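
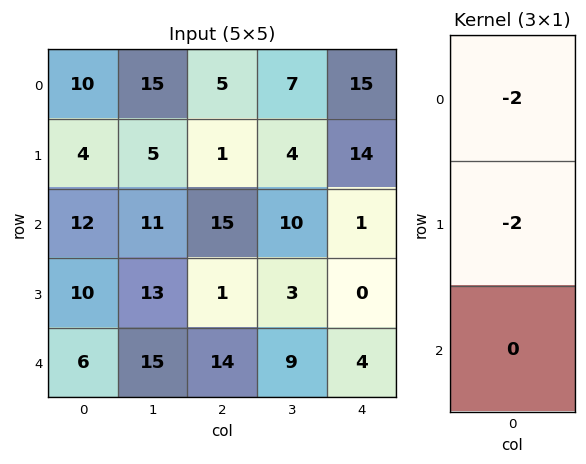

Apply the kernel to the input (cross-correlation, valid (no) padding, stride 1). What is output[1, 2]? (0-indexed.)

The receptive field on the input at this output position is [1 / 15 / 1]. Elementwise product with the kernel and sum: 1·-2 + 15·-2.

-32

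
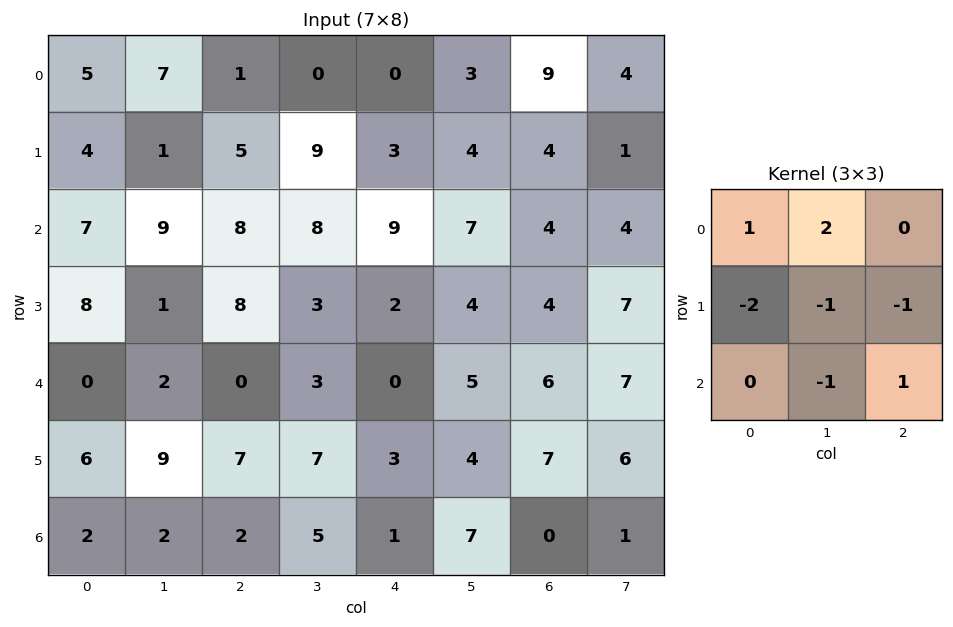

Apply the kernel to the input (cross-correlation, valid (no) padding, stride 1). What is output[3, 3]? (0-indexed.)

The receptive field on the input at this output position is [3 2 4 / 3 0 5 / 7 3 4]. Elementwise product with the kernel and sum: 3·1 + 2·2 + 3·-2 + 0·-1 + 5·-1 + 3·-1 + 4·1.

-3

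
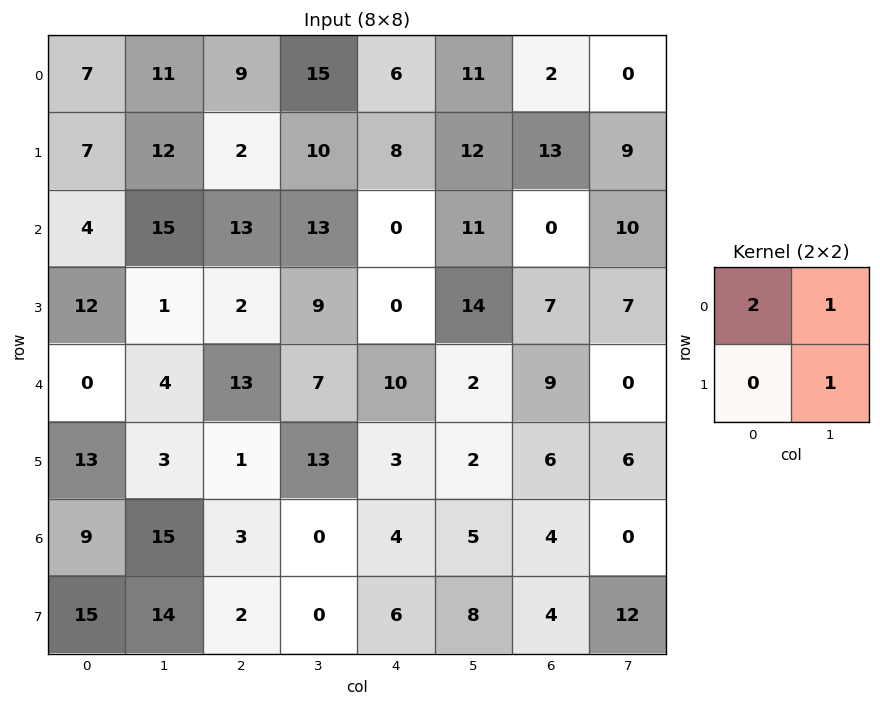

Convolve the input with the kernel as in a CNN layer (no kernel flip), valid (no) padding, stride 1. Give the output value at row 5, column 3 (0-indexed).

The receptive field on the input at this output position is [13 3 / 0 4]. Elementwise product with the kernel and sum: 13·2 + 3·1 + 4·1.

33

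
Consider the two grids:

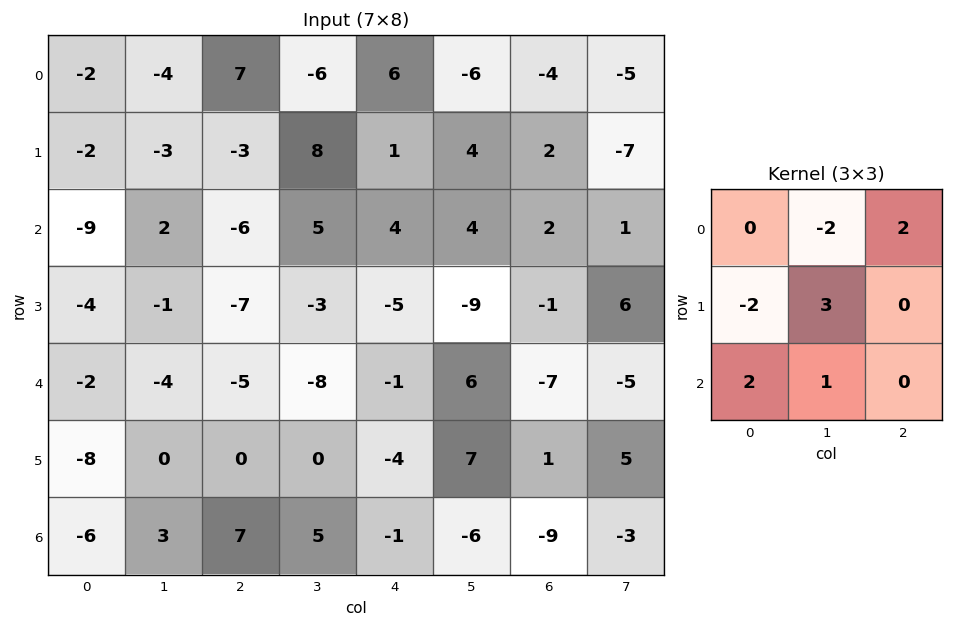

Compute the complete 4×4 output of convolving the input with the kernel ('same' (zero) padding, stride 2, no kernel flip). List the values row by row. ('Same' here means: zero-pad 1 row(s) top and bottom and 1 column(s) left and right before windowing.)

-8 20 47 10
-33 -9 -3 -39
-8 1 1 -4
-2 15 9 -7

Output[0,0]: The receptive field on the zero-padded input at this output position is [0 0 0 / 0 -2 -4 / 0 -2 -3]. Elementwise product with the kernel and sum: 0·-2 + 0·2 + 0·-2 + -2·3 + 0·2 + -2·1.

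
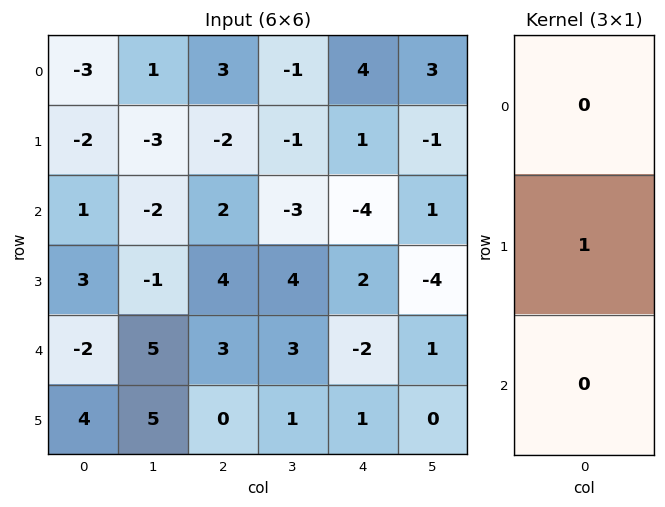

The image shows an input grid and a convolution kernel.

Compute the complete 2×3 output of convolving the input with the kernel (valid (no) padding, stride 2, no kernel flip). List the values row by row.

Output[0,0]: The receptive field on the input at this output position is [-3 / -2 / 1]. Elementwise product with the kernel and sum: -2·1.
Output[0,1]: The receptive field on the input at this output position is [3 / -2 / 2]. Elementwise product with the kernel and sum: -2·1.

-2 -2 1
3 4 2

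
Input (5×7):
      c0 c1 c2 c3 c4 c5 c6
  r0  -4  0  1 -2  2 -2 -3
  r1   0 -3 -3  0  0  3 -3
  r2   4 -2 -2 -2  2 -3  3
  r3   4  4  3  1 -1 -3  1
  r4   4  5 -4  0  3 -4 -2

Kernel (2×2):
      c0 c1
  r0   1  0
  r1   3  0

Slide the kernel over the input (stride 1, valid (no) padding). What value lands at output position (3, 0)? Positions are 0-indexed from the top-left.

The receptive field on the input at this output position is [4 4 / 4 5]. Elementwise product with the kernel and sum: 4·1 + 4·3.

16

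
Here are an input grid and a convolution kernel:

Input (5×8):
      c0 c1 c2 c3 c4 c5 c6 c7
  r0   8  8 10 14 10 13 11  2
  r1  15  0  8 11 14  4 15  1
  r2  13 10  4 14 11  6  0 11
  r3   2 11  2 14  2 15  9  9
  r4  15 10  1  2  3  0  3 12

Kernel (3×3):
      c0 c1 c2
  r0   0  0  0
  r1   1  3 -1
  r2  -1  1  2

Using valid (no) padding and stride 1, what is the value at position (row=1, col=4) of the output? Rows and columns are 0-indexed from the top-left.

The receptive field on the input at this output position is [14 4 15 / 11 6 0 / 2 15 9]. Elementwise product with the kernel and sum: 11·1 + 6·3 + 0·-1 + 2·-1 + 15·1 + 9·2.

60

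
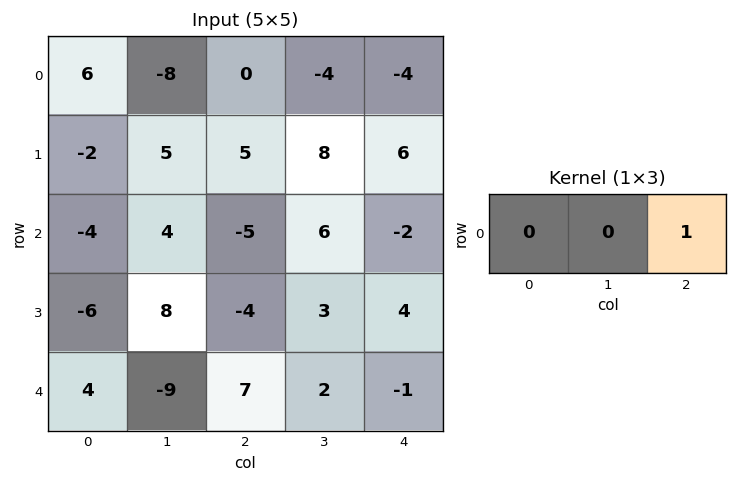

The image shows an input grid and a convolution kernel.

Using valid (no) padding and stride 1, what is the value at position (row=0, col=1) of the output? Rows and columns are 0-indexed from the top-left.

-4

The receptive field on the input at this output position is [-8 0 -4]. Elementwise product with the kernel and sum: -4·1.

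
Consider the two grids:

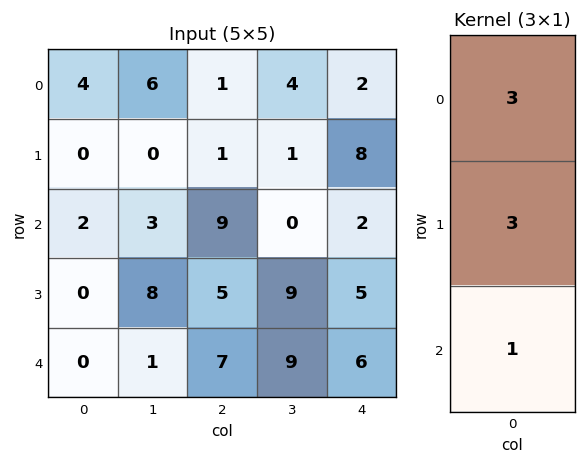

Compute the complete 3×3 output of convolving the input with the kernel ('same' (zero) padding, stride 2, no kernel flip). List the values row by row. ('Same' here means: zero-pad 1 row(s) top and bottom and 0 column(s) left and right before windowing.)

Output[0,0]: The receptive field on the zero-padded input at this output position is [0 / 4 / 0]. Elementwise product with the kernel and sum: 0·3 + 4·3 + 0·1.

12 4 14
6 35 35
0 36 33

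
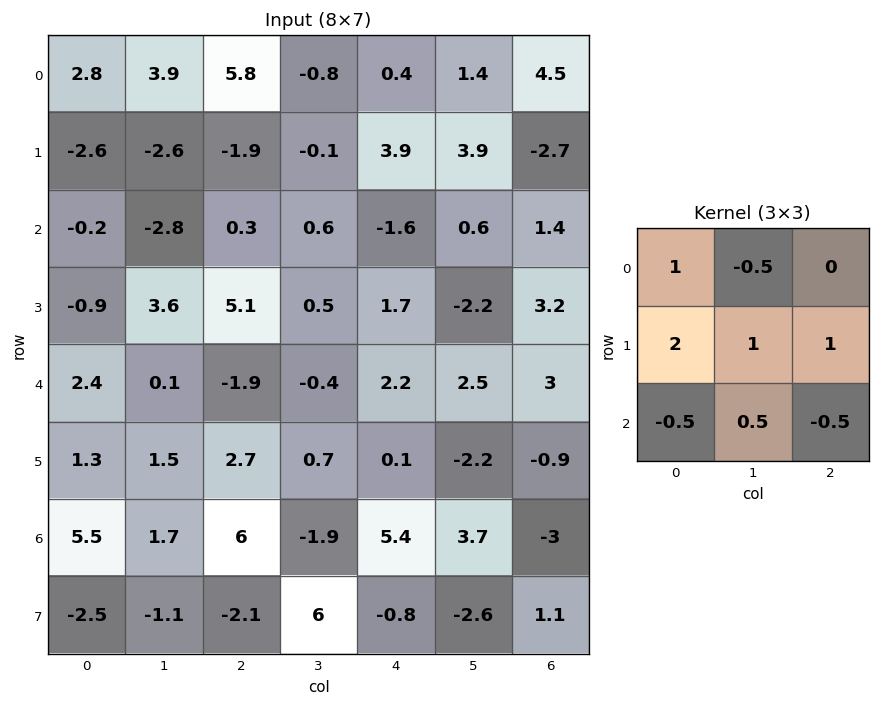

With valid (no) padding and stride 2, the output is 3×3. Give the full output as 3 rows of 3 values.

-10.3 7.15 9.1
7.9 12.05 1.15
4.25 -2.15 -1.3

Output[0,0]: The receptive field on the input at this output position is [2.8 3.9 5.8 / -2.6 -2.6 -1.9 / -0.2 -2.8 0.3]. Elementwise product with the kernel and sum: 2.8·1 + 3.9·-0.5 + -2.6·2 + -2.6·1 + -1.9·1 + -0.2·-0.5 + -2.8·0.5 + 0.3·-0.5.
Output[0,1]: The receptive field on the input at this output position is [5.8 -0.8 0.4 / -1.9 -0.1 3.9 / 0.3 0.6 -1.6]. Elementwise product with the kernel and sum: 5.8·1 + -0.8·-0.5 + -1.9·2 + -0.1·1 + 3.9·1 + 0.3·-0.5 + 0.6·0.5 + -1.6·-0.5.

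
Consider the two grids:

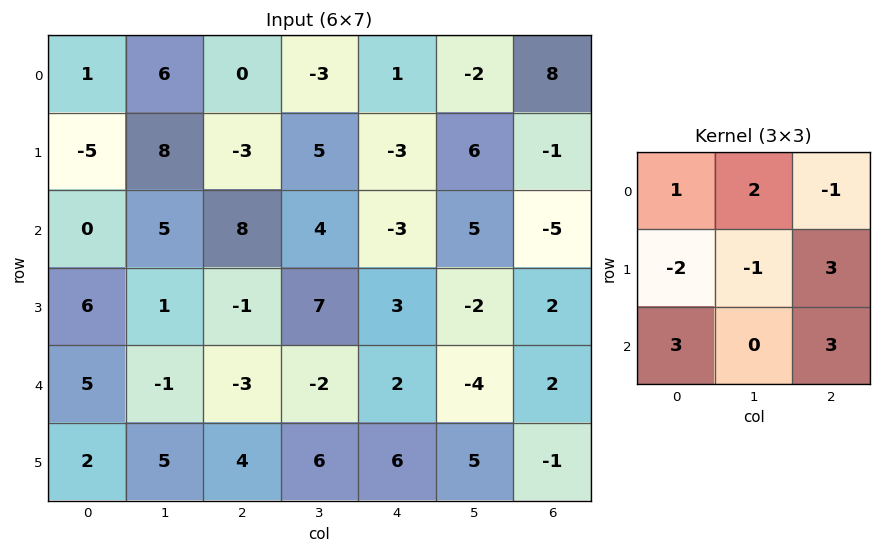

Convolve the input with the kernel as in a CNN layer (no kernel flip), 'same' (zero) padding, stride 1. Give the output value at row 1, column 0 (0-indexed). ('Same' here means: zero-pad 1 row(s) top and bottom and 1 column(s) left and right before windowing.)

40

The receptive field on the zero-padded input at this output position is [0 1 6 / 0 -5 8 / 0 0 5]. Elementwise product with the kernel and sum: 0·1 + 1·2 + 6·-1 + 0·-2 + -5·-1 + 8·3 + 0·3 + 5·3.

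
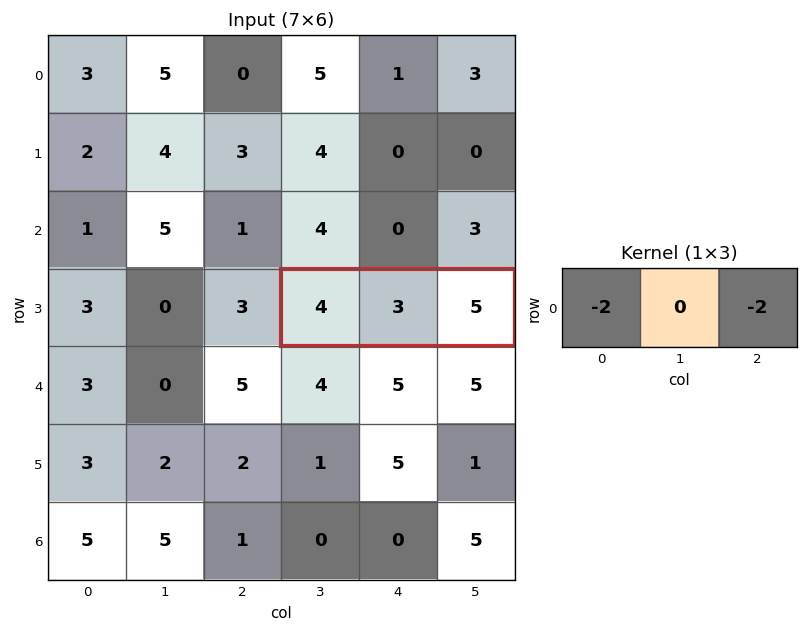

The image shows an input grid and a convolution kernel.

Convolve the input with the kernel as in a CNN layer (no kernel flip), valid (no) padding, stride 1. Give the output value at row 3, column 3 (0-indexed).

The receptive field on the input at this output position is [4 3 5]. Elementwise product with the kernel and sum: 4·-2 + 5·-2.

-18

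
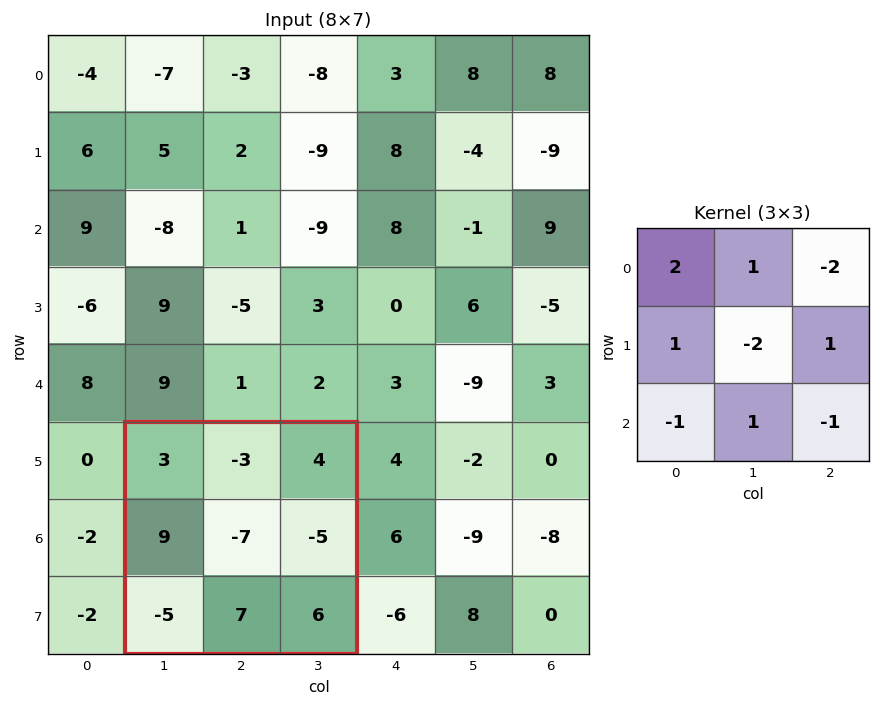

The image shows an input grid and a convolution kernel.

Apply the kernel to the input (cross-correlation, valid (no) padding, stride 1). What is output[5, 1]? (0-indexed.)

The receptive field on the input at this output position is [3 -3 4 / 9 -7 -5 / -5 7 6]. Elementwise product with the kernel and sum: 3·2 + -3·1 + 4·-2 + 9·1 + -7·-2 + -5·1 + -5·-1 + 7·1 + 6·-1.

19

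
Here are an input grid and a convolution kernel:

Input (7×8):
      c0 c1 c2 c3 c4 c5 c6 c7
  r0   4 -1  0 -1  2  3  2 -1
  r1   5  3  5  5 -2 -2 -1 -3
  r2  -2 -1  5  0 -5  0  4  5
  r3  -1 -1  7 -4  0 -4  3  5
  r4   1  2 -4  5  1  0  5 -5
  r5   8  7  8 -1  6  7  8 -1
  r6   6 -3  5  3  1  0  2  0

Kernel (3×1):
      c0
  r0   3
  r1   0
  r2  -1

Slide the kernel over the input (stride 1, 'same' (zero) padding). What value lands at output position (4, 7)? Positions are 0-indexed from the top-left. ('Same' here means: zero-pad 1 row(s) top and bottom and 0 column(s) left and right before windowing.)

The receptive field on the zero-padded input at this output position is [5 / -5 / -1]. Elementwise product with the kernel and sum: 5·3 + -1·-1.

16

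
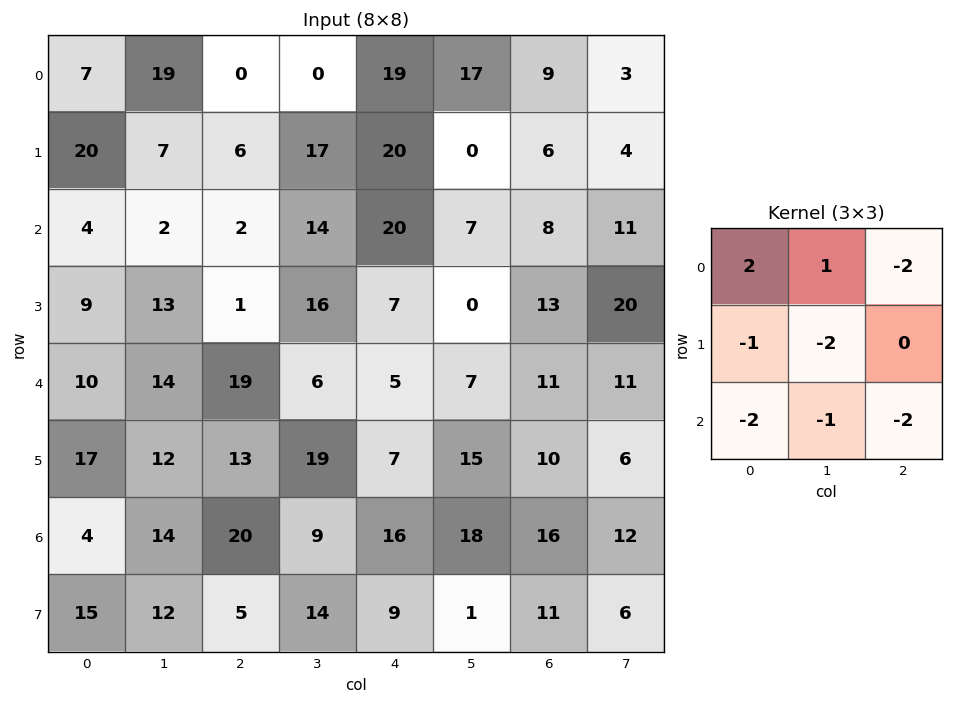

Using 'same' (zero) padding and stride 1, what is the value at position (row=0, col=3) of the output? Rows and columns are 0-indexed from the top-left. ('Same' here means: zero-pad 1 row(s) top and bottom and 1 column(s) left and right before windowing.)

The receptive field on the zero-padded input at this output position is [0 0 0 / 0 0 19 / 6 17 20]. Elementwise product with the kernel and sum: 0·2 + 0·1 + 0·-2 + 0·-1 + 0·-2 + 6·-2 + 17·-1 + 20·-2.

-69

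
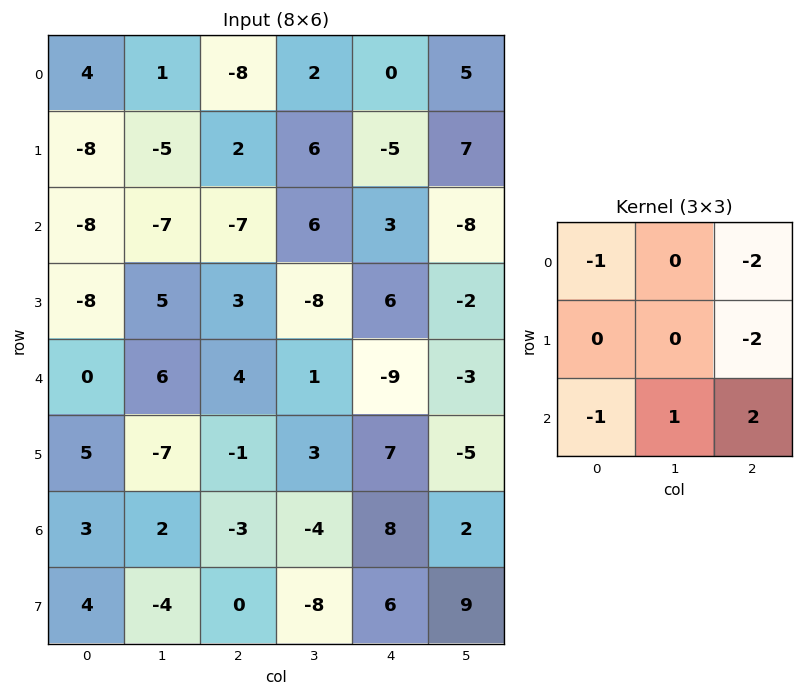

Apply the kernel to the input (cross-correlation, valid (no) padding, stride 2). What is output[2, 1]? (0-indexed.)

15

The receptive field on the input at this output position is [4 1 -9 / -1 3 7 / -3 -4 8]. Elementwise product with the kernel and sum: 4·-1 + -9·-2 + 7·-2 + -3·-1 + -4·1 + 8·2.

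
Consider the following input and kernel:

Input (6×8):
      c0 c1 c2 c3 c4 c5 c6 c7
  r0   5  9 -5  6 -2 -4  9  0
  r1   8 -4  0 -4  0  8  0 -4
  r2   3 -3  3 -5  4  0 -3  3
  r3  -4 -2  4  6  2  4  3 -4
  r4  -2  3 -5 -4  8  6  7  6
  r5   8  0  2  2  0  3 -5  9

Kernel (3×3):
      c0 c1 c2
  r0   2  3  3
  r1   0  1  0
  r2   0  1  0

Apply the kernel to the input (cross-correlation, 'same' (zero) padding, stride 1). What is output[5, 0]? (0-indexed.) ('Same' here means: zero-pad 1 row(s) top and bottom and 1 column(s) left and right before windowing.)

11

The receptive field on the zero-padded input at this output position is [0 -2 3 / 0 8 0 / 0 0 0]. Elementwise product with the kernel and sum: 0·2 + -2·3 + 3·3 + 8·1 + 0·1.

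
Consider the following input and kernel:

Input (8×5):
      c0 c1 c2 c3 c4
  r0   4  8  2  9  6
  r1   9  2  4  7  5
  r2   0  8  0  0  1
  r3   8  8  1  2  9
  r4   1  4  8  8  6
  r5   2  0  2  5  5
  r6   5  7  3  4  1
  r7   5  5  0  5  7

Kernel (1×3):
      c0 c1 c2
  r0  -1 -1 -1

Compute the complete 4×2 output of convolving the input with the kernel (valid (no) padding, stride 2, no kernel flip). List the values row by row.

Output[0,0]: The receptive field on the input at this output position is [4 8 2]. Elementwise product with the kernel and sum: 4·-1 + 8·-1 + 2·-1.
Output[0,1]: The receptive field on the input at this output position is [2 9 6]. Elementwise product with the kernel and sum: 2·-1 + 9·-1 + 6·-1.

-14 -17
-8 -1
-13 -22
-15 -8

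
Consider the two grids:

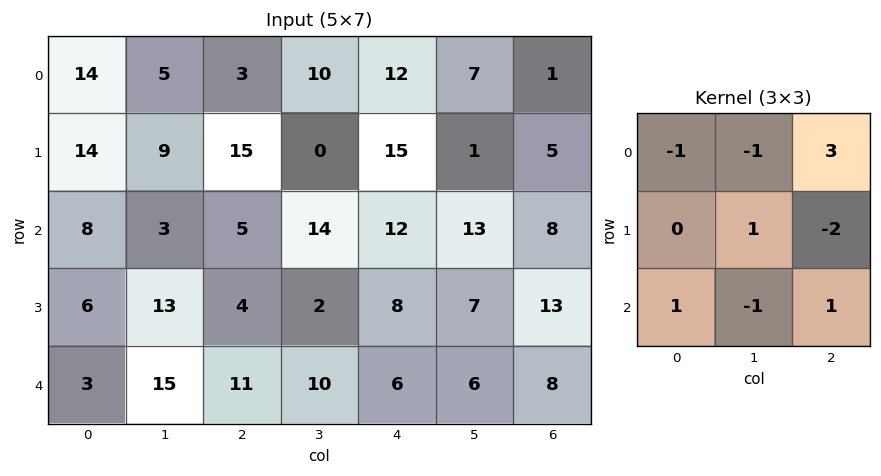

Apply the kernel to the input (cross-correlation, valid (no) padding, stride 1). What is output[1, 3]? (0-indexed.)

-25

The receptive field on the input at this output position is [0 15 1 / 14 12 13 / 2 8 7]. Elementwise product with the kernel and sum: 0·-1 + 15·-1 + 1·3 + 12·1 + 13·-2 + 2·1 + 8·-1 + 7·1.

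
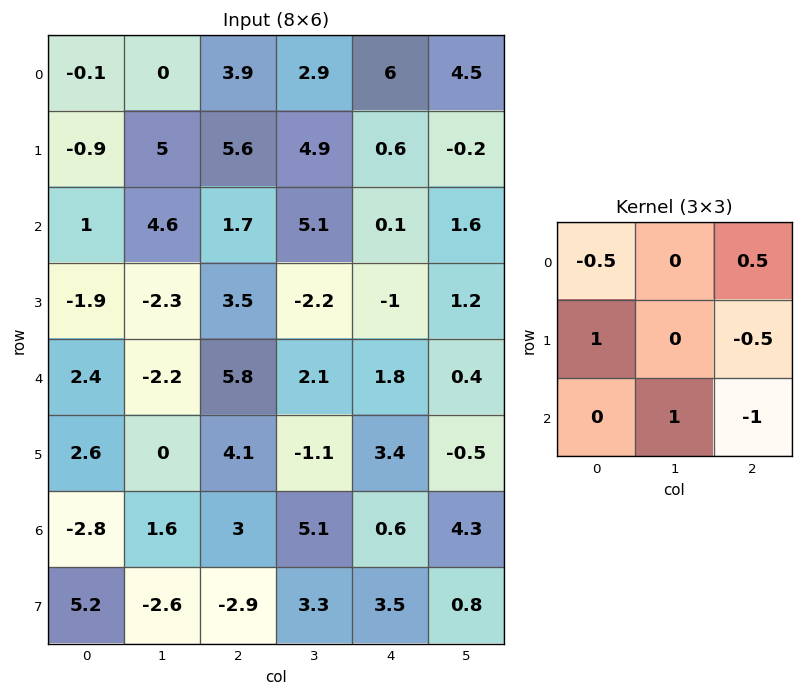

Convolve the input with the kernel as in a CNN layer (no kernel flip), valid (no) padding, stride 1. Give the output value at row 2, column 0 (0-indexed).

The receptive field on the input at this output position is [1 4.6 1.7 / -1.9 -2.3 3.5 / 2.4 -2.2 5.8]. Elementwise product with the kernel and sum: 1·-0.5 + 1.7·0.5 + -1.9·1 + 3.5·-0.5 + -2.2·1 + 5.8·-1.

-11.3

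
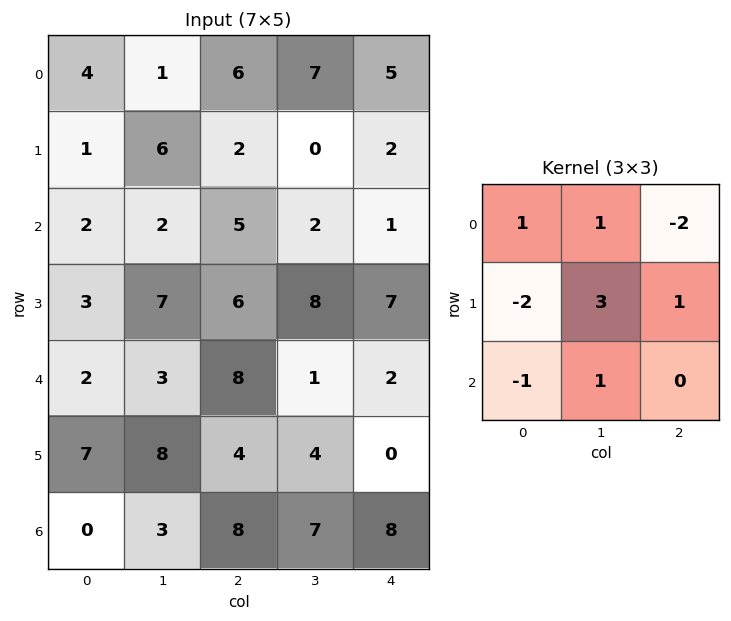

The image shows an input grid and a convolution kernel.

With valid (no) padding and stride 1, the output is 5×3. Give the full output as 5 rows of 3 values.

11 -10 -2
14 20 -3
16 20 17
12 12 -11
6 14 8

Output[0,0]: The receptive field on the input at this output position is [4 1 6 / 1 6 2 / 2 2 5]. Elementwise product with the kernel and sum: 4·1 + 1·1 + 6·-2 + 1·-2 + 6·3 + 2·1 + 2·-1 + 2·1.
Output[0,1]: The receptive field on the input at this output position is [1 6 7 / 6 2 0 / 2 5 2]. Elementwise product with the kernel and sum: 1·1 + 6·1 + 7·-2 + 6·-2 + 2·3 + 0·1 + 2·-1 + 5·1.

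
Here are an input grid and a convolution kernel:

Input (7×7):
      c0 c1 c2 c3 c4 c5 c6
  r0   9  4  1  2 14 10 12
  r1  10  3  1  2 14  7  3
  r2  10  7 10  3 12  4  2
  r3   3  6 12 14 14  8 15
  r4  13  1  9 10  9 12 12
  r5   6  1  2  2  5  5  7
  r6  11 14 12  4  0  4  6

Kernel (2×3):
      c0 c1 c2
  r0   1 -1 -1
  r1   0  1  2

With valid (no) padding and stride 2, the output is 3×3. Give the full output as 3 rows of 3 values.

Output[0,0]: The receptive field on the input at this output position is [9 4 1 / 10 3 1]. Elementwise product with the kernel and sum: 9·1 + 4·-1 + 1·-1 + 3·1 + 1·2.

9 15 5
23 37 44
8 2 4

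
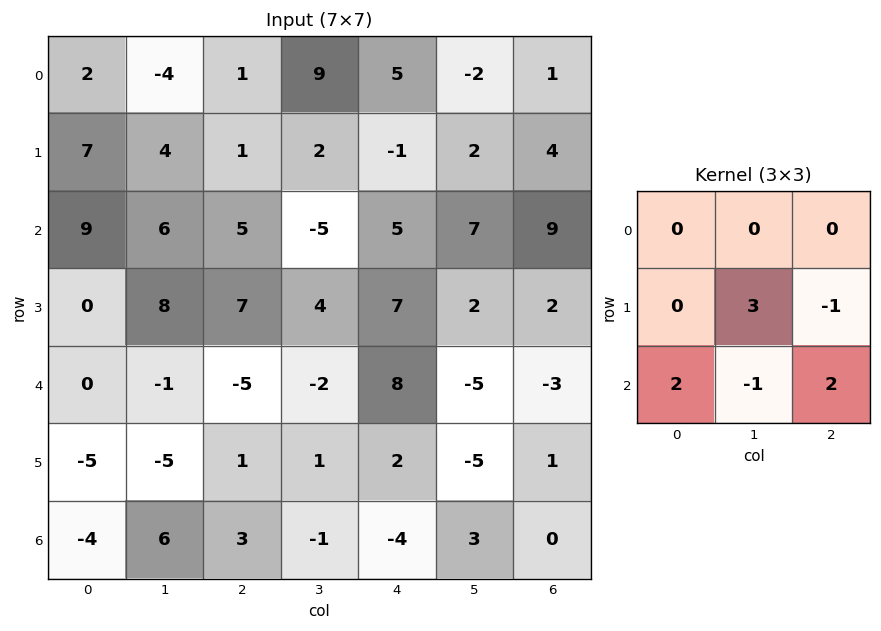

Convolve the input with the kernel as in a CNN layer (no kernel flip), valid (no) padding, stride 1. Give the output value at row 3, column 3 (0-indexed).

The receptive field on the input at this output position is [4 7 2 / -2 8 -5 / 1 2 -5]. Elementwise product with the kernel and sum: 8·3 + -5·-1 + 1·2 + 2·-1 + -5·2.

19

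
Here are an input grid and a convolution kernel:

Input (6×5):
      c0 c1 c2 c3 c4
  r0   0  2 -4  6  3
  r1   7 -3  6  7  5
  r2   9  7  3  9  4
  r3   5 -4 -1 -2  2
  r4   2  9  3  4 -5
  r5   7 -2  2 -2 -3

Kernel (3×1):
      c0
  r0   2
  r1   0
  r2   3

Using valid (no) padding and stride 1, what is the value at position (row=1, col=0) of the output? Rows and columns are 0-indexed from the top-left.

The receptive field on the input at this output position is [7 / 9 / 5]. Elementwise product with the kernel and sum: 7·2 + 5·3.

29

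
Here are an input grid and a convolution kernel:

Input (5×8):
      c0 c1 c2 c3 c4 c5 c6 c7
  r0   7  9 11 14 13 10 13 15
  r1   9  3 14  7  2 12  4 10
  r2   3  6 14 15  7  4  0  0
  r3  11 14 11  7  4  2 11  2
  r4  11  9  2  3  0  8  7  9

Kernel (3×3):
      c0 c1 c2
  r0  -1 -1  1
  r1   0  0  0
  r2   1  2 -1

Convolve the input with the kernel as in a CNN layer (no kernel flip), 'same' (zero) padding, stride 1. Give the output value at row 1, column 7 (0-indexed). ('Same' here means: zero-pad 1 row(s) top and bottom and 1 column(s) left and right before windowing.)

The receptive field on the zero-padded input at this output position is [13 15 0 / 4 10 0 / 0 0 0]. Elementwise product with the kernel and sum: 13·-1 + 15·-1 + 0·1 + 0·1 + 0·2 + 0·-1.

-28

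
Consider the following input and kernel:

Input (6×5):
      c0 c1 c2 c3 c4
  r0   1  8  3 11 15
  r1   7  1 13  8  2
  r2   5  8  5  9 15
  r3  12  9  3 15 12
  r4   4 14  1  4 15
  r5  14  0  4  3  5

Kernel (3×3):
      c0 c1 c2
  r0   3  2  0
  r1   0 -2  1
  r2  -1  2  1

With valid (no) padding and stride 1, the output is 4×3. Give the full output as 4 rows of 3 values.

Output[0,0]: The receptive field on the input at this output position is [1 8 3 / 7 1 13 / 5 8 5]. Elementwise product with the kernel and sum: 1·3 + 8·2 + 1·-2 + 13·1 + 5·-1 + 8·2 + 5·1.
Output[0,1]: The receptive field on the input at this output position is [8 3 11 / 1 13 8 / 8 5 9]. Elementwise product with the kernel and sum: 8·3 + 3·2 + 13·-2 + 8·1 + 8·-1 + 5·2 + 9·1.

46 23 45
21 40 91
41 35 37
17 46 53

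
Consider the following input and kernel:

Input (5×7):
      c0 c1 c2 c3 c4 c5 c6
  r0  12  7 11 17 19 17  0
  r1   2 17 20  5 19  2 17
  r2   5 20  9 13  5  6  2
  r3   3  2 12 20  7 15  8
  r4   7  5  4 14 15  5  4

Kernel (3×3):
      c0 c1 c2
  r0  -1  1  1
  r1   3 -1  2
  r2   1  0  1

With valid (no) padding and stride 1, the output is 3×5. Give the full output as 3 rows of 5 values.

49 95 132 38 94
63 107 47 97 28
66 55 58 100 44

Output[0,0]: The receptive field on the input at this output position is [12 7 11 / 2 17 20 / 5 20 9]. Elementwise product with the kernel and sum: 12·-1 + 7·1 + 11·1 + 2·3 + 17·-1 + 20·2 + 5·1 + 9·1.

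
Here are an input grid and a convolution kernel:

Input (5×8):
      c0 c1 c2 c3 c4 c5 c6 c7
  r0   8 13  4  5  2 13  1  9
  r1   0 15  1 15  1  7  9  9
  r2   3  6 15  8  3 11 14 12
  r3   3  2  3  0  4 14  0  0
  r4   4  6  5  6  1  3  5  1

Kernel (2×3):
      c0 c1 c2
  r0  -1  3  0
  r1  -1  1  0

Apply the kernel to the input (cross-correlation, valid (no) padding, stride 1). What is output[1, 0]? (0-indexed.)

48

The receptive field on the input at this output position is [0 15 1 / 3 6 15]. Elementwise product with the kernel and sum: 0·-1 + 15·3 + 3·-1 + 6·1.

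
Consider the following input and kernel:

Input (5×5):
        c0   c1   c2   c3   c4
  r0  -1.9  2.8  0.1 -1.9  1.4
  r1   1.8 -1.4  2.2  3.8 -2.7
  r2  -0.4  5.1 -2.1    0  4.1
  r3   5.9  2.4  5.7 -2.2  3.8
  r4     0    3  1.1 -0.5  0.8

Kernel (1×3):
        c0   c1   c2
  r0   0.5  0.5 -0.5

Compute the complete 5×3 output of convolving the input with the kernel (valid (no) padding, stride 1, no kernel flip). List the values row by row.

Output[0,0]: The receptive field on the input at this output position is [-1.9 2.8 0.1]. Elementwise product with the kernel and sum: -1.9·0.5 + 2.8·0.5 + 0.1·-0.5.

0.4 2.4 -1.6
-0.9 -1.5 4.35
3.4 1.5 -3.1
1.3 5.15 -0.15
0.95 2.3 -0.1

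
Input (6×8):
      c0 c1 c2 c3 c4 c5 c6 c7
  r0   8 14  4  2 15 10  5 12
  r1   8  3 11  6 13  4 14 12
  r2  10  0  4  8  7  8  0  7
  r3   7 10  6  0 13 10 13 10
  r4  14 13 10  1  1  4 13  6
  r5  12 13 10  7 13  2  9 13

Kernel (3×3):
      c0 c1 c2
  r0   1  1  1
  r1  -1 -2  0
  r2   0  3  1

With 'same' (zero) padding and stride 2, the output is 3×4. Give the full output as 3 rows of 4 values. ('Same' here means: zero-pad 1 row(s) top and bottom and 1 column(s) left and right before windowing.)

11 17 11 34
22 30 50 71
38 20 61 43

Output[0,0]: The receptive field on the zero-padded input at this output position is [0 0 0 / 0 8 14 / 0 8 3]. Elementwise product with the kernel and sum: 0·1 + 0·1 + 0·1 + 0·-1 + 8·-2 + 8·3 + 3·1.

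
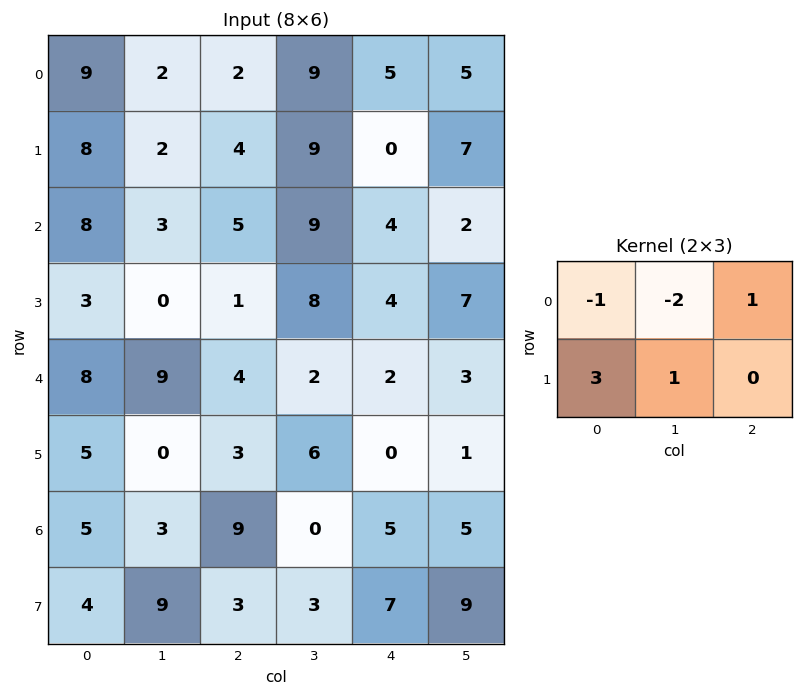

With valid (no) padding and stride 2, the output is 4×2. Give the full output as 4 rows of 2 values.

Output[0,0]: The receptive field on the input at this output position is [9 2 2 / 8 2 4]. Elementwise product with the kernel and sum: 9·-1 + 2·-2 + 2·1 + 8·3 + 2·1.

15 6
0 -8
-7 9
19 8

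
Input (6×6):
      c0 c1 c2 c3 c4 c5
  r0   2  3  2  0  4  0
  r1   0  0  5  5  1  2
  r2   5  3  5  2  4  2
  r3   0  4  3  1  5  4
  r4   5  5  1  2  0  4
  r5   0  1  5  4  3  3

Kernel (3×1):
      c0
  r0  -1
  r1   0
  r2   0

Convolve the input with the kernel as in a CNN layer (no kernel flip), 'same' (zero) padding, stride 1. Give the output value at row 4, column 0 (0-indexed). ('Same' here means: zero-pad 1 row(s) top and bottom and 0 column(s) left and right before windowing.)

The receptive field on the zero-padded input at this output position is [0 / 5 / 0]. Elementwise product with the kernel and sum: 0·-1.

0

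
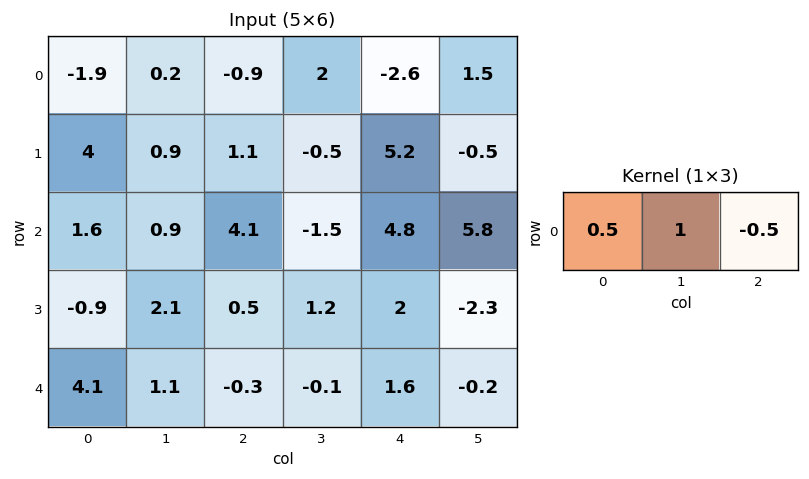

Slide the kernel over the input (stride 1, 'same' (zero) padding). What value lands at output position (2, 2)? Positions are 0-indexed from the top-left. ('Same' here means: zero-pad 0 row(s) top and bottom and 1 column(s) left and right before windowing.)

The receptive field on the zero-padded input at this output position is [0.9 4.1 -1.5]. Elementwise product with the kernel and sum: 0.9·0.5 + 4.1·1 + -1.5·-0.5.

5.3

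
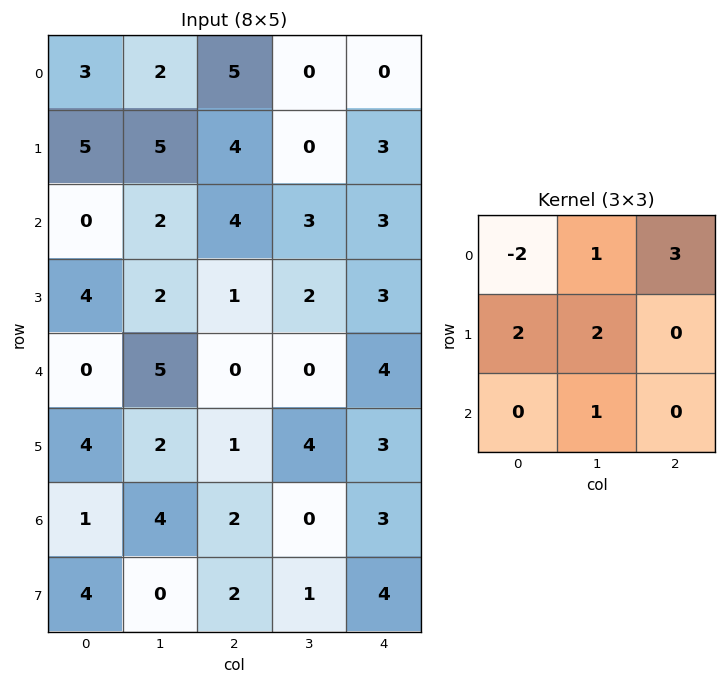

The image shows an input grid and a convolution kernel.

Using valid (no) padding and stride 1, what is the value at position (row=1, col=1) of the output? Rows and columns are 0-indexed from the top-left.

7

The receptive field on the input at this output position is [5 4 0 / 2 4 3 / 2 1 2]. Elementwise product with the kernel and sum: 5·-2 + 4·1 + 0·3 + 2·2 + 4·2 + 1·1.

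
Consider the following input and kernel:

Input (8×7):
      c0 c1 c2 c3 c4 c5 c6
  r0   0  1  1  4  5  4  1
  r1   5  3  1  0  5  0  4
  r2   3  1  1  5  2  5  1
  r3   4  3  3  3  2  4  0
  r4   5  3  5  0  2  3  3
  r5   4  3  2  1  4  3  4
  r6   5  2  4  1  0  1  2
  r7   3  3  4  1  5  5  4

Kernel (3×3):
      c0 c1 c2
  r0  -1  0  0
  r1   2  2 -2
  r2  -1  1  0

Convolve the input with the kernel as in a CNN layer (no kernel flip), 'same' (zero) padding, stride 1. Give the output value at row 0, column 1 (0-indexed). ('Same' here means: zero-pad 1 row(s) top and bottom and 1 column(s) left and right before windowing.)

The receptive field on the zero-padded input at this output position is [0 0 0 / 0 1 1 / 5 3 1]. Elementwise product with the kernel and sum: 0·-1 + 0·2 + 1·2 + 1·-2 + 5·-1 + 3·1.

-2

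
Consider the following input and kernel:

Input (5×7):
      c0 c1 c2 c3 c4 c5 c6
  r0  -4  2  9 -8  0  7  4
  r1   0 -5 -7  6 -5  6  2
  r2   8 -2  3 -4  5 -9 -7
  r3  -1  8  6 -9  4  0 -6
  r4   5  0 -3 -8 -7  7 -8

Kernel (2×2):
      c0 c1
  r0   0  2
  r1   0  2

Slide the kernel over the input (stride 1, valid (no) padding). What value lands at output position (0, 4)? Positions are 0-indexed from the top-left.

The receptive field on the input at this output position is [0 7 / -5 6]. Elementwise product with the kernel and sum: 7·2 + 6·2.

26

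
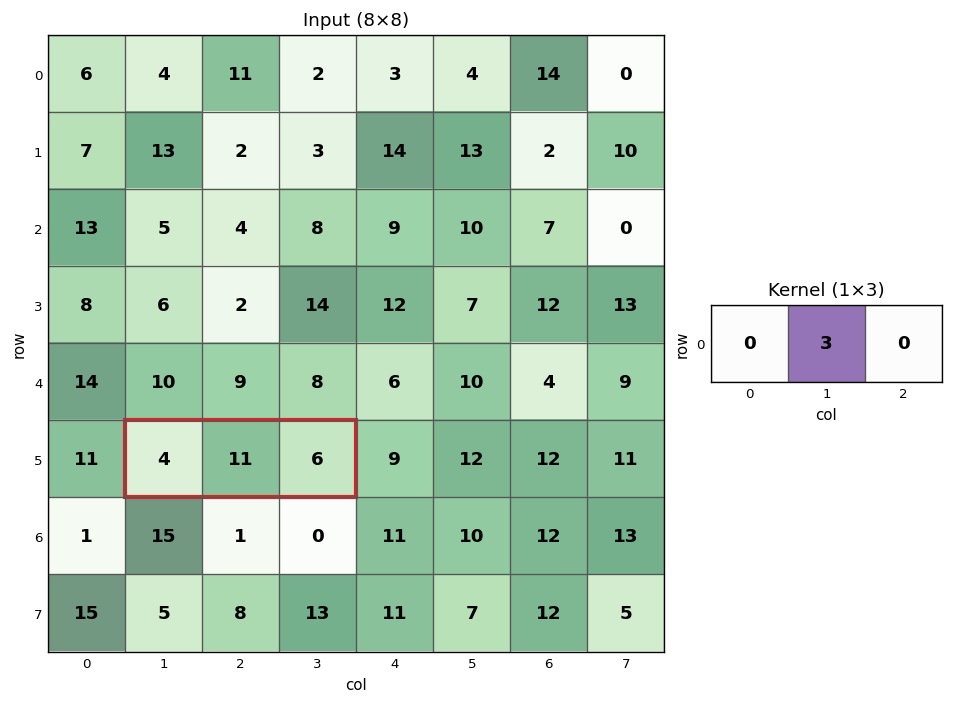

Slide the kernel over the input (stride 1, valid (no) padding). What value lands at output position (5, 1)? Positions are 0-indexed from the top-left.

33

The receptive field on the input at this output position is [4 11 6]. Elementwise product with the kernel and sum: 11·3.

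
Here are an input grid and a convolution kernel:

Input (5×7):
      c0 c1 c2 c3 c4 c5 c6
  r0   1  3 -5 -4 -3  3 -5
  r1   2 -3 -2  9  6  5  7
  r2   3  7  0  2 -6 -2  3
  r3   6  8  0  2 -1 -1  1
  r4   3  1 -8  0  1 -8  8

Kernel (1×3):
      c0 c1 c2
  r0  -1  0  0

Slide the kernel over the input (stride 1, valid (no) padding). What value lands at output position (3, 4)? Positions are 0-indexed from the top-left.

The receptive field on the input at this output position is [-1 -1 1]. Elementwise product with the kernel and sum: -1·-1.

1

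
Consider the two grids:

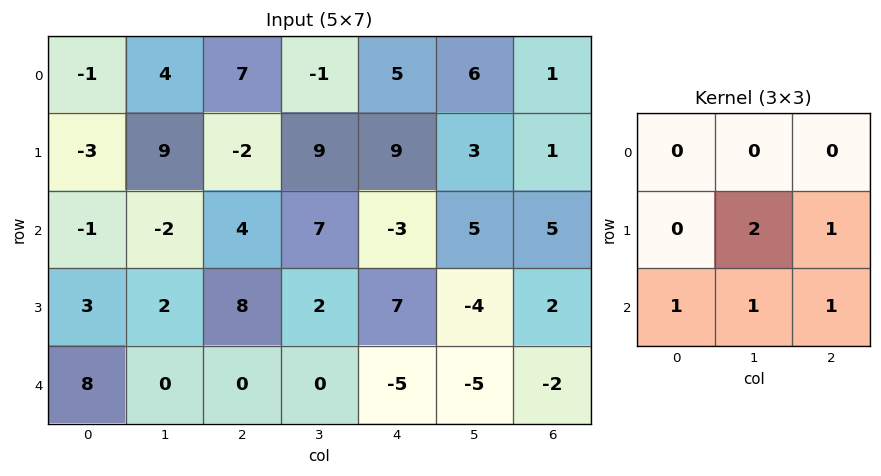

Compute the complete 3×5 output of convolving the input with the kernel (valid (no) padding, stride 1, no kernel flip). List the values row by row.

17 14 35 30 14
13 27 28 4 20
20 18 6 0 -18

Output[0,0]: The receptive field on the input at this output position is [-1 4 7 / -3 9 -2 / -1 -2 4]. Elementwise product with the kernel and sum: 9·2 + -2·1 + -1·1 + -2·1 + 4·1.
Output[0,1]: The receptive field on the input at this output position is [4 7 -1 / 9 -2 9 / -2 4 7]. Elementwise product with the kernel and sum: -2·2 + 9·1 + -2·1 + 4·1 + 7·1.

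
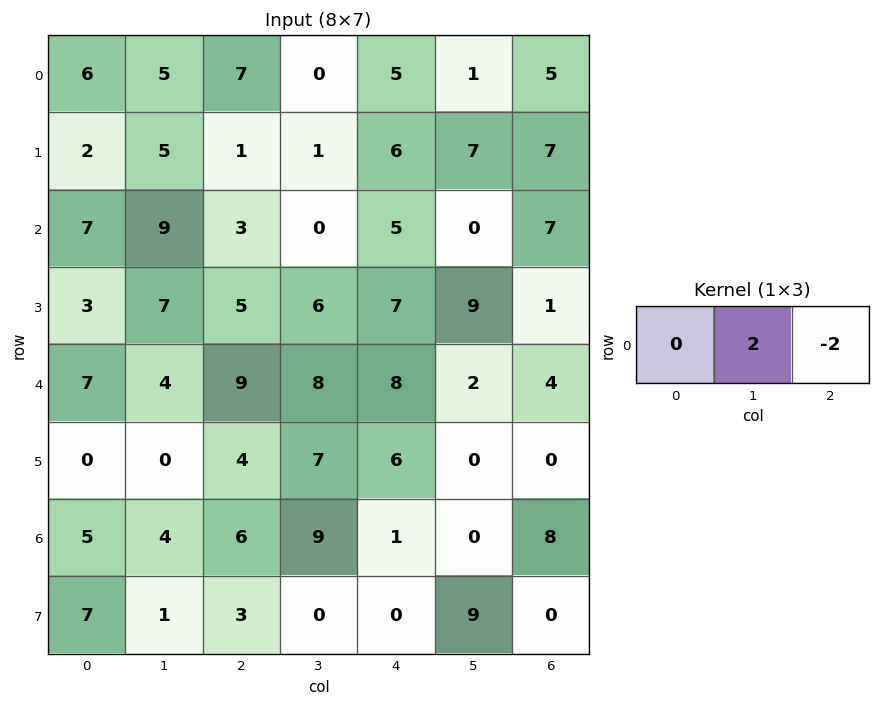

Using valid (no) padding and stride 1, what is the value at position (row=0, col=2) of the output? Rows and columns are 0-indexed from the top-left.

-10

The receptive field on the input at this output position is [7 0 5]. Elementwise product with the kernel and sum: 0·2 + 5·-2.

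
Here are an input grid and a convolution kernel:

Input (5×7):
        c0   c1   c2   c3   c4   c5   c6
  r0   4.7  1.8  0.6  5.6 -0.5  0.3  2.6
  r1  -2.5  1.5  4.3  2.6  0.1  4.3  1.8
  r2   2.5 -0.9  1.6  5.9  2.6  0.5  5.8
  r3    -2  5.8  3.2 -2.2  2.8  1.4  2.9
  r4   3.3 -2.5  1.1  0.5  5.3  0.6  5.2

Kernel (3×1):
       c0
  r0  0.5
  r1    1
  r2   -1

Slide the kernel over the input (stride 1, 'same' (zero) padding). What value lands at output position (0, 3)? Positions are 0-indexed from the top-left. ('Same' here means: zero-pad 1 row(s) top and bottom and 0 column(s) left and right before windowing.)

3

The receptive field on the zero-padded input at this output position is [0 / 5.6 / 2.6]. Elementwise product with the kernel and sum: 0·0.5 + 5.6·1 + 2.6·-1.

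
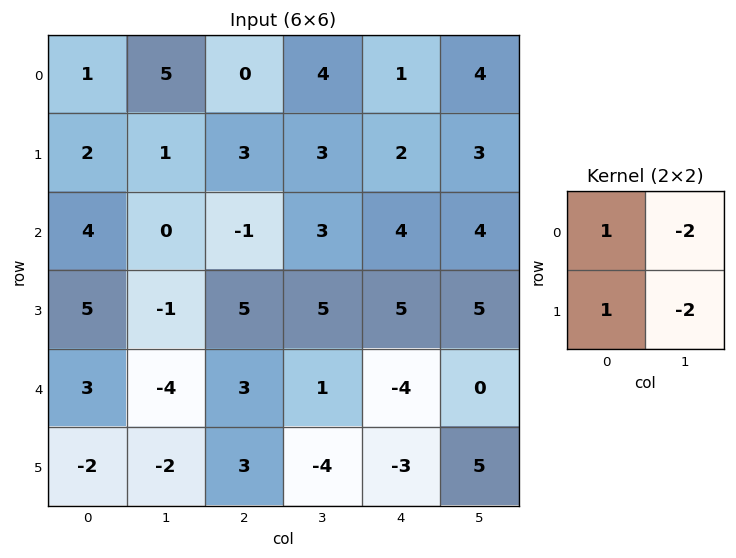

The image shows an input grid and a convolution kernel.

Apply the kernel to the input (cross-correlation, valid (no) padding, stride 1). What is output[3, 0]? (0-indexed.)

The receptive field on the input at this output position is [5 -1 / 3 -4]. Elementwise product with the kernel and sum: 5·1 + -1·-2 + 3·1 + -4·-2.

18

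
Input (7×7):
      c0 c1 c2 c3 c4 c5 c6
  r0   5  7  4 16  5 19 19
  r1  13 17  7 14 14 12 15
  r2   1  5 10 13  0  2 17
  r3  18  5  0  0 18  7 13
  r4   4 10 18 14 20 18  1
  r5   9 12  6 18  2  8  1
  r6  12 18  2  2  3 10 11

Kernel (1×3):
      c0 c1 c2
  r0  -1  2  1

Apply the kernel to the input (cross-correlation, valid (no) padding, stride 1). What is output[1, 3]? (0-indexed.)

26

The receptive field on the input at this output position is [14 14 12]. Elementwise product with the kernel and sum: 14·-1 + 14·2 + 12·1.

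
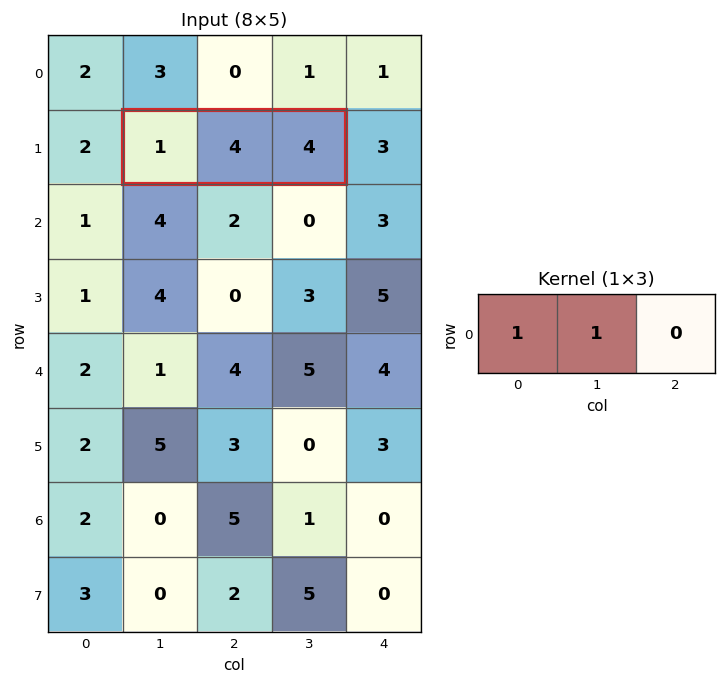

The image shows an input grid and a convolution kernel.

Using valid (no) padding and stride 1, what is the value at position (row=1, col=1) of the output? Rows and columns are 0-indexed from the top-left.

The receptive field on the input at this output position is [1 4 4]. Elementwise product with the kernel and sum: 1·1 + 4·1.

5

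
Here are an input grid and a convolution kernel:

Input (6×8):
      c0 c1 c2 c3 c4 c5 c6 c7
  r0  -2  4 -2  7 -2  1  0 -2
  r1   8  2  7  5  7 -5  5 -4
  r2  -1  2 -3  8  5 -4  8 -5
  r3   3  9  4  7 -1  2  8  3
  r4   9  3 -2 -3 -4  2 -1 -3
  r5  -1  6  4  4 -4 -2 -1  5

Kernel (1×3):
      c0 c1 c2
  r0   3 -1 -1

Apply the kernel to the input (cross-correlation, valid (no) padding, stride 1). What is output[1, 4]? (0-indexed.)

The receptive field on the input at this output position is [7 -5 5]. Elementwise product with the kernel and sum: 7·3 + -5·-1 + 5·-1.

21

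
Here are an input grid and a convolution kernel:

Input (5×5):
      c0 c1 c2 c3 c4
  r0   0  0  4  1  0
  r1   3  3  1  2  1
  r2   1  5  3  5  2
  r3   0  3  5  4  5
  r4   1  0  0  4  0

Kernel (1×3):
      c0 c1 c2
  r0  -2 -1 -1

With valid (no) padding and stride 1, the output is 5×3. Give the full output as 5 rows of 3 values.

Output[0,0]: The receptive field on the input at this output position is [0 0 4]. Elementwise product with the kernel and sum: 0·-2 + 0·-1 + 4·-1.

-4 -5 -9
-10 -9 -5
-10 -18 -13
-8 -15 -19
-2 -4 -4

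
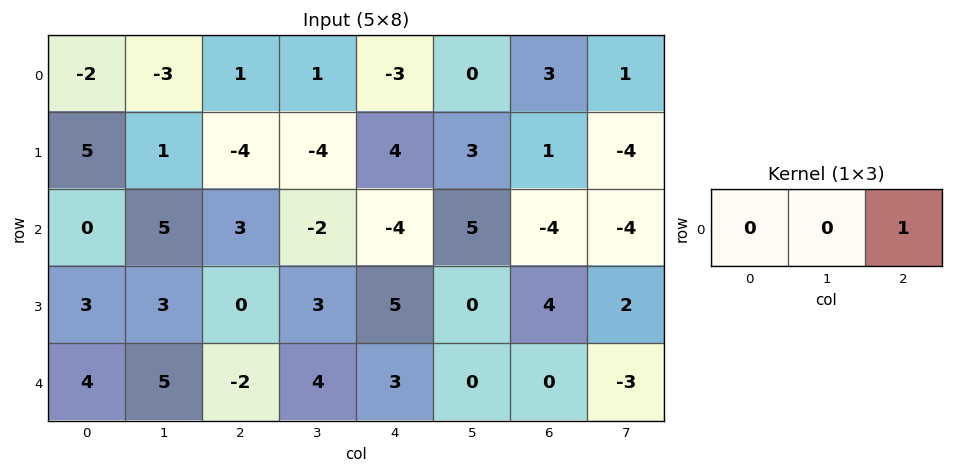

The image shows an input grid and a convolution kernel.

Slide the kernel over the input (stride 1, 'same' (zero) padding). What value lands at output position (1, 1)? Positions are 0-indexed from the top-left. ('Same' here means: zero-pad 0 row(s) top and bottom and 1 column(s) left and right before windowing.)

The receptive field on the zero-padded input at this output position is [5 1 -4]. Elementwise product with the kernel and sum: -4·1.

-4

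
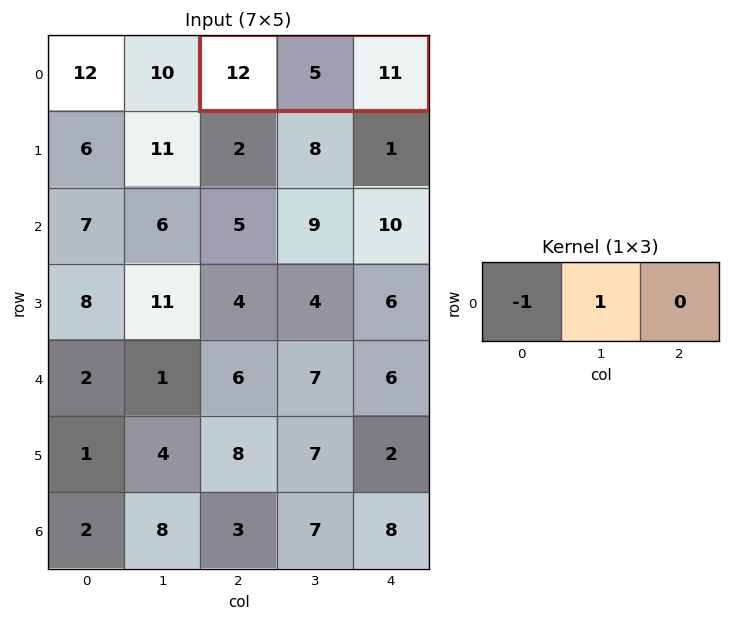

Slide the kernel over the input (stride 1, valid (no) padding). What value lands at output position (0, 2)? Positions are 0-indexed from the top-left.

-7

The receptive field on the input at this output position is [12 5 11]. Elementwise product with the kernel and sum: 12·-1 + 5·1.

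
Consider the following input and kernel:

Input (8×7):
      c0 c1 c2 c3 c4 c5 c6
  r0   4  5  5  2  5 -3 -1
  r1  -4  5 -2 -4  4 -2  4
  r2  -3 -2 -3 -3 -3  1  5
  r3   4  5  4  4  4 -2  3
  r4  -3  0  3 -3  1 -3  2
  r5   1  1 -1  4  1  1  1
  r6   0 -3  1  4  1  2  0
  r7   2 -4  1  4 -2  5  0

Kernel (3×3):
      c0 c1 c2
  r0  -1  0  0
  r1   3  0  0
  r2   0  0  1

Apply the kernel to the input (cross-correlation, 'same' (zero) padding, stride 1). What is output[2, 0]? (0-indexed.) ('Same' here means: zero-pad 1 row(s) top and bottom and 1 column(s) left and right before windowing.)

The receptive field on the zero-padded input at this output position is [0 -4 5 / 0 -3 -2 / 0 4 5]. Elementwise product with the kernel and sum: 0·-1 + 0·3 + 5·1.

5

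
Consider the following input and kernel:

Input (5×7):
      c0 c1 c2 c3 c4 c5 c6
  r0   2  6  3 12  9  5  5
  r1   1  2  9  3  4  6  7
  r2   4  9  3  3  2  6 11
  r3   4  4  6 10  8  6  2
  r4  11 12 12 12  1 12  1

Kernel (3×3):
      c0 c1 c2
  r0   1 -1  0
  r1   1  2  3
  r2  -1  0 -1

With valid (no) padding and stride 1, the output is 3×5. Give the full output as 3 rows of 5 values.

Output[0,0]: The receptive field on the input at this output position is [2 6 3 / 1 2 9 / 4 9 3]. Elementwise product with the kernel and sum: 2·1 + 6·-1 + 1·1 + 2·2 + 9·3 + 4·-1 + 3·-1.

21 20 13 23 28
20 3 7 8 35
2 28 37 21 20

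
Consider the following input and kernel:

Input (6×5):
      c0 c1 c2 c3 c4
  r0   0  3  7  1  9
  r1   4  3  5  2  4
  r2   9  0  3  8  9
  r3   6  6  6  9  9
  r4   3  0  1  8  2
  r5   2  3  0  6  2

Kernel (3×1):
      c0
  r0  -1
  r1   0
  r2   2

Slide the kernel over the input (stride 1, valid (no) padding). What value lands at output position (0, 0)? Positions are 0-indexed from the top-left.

The receptive field on the input at this output position is [0 / 4 / 9]. Elementwise product with the kernel and sum: 0·-1 + 9·2.

18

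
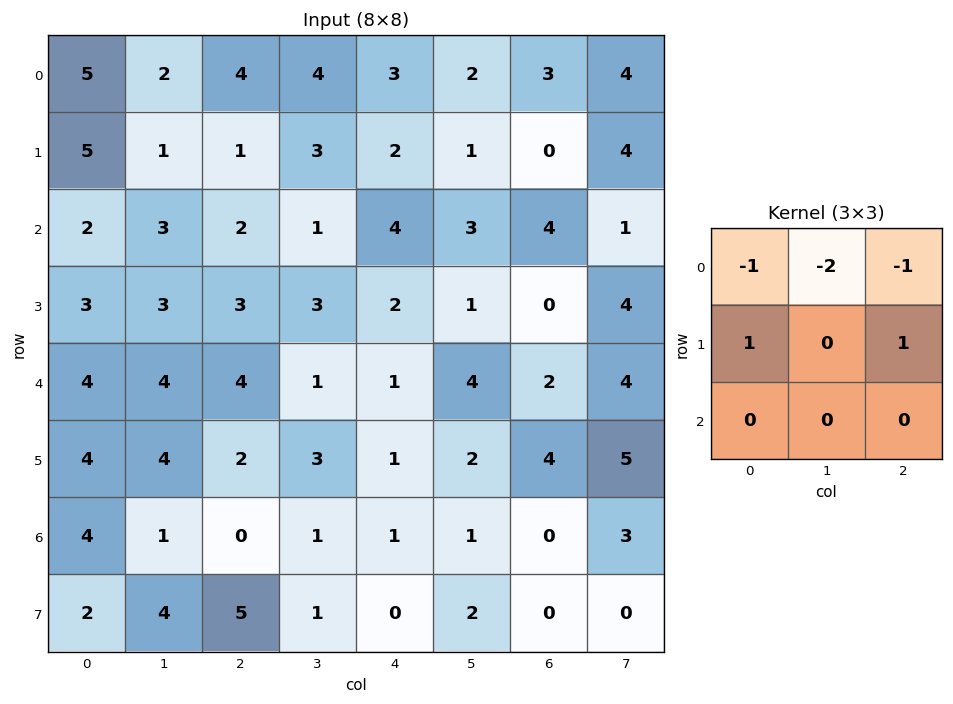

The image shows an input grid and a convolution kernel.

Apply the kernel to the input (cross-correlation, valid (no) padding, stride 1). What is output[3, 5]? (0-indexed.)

3

The receptive field on the input at this output position is [1 0 4 / 4 2 4 / 2 4 5]. Elementwise product with the kernel and sum: 1·-1 + 0·-2 + 4·-1 + 4·1 + 4·1.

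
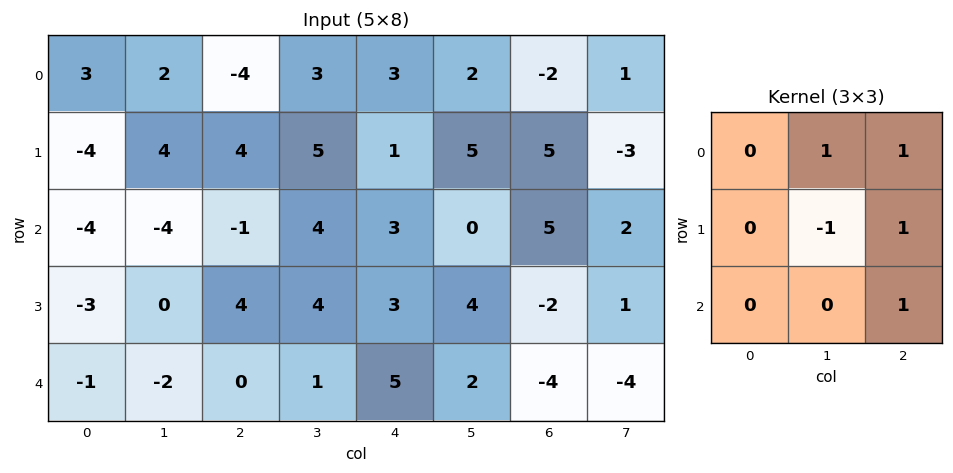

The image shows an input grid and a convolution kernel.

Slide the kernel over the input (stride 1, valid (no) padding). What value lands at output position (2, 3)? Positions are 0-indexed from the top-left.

6

The receptive field on the input at this output position is [4 3 0 / 4 3 4 / 1 5 2]. Elementwise product with the kernel and sum: 3·1 + 0·1 + 3·-1 + 4·1 + 2·1.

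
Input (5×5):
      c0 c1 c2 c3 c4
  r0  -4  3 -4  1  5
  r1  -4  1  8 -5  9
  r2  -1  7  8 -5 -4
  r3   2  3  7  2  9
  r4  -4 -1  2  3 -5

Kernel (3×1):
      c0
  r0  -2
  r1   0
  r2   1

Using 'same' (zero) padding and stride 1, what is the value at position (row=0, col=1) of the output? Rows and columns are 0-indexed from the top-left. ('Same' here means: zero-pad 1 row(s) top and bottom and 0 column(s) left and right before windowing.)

The receptive field on the zero-padded input at this output position is [0 / 3 / 1]. Elementwise product with the kernel and sum: 0·-2 + 1·1.

1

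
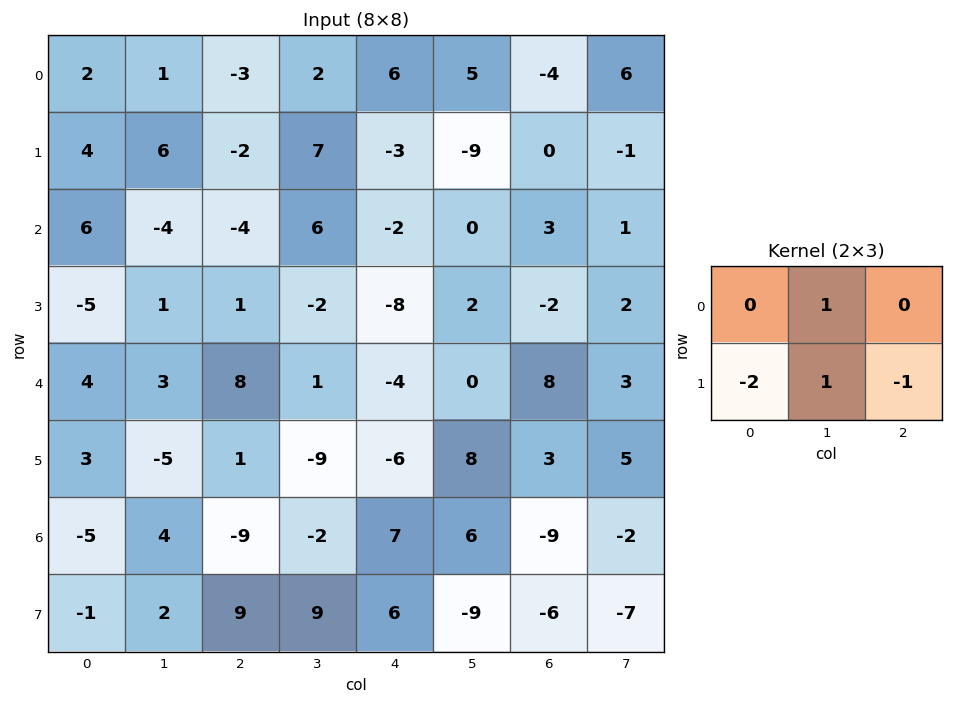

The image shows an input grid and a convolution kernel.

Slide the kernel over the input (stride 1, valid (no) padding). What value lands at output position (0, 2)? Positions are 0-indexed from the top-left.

The receptive field on the input at this output position is [-3 2 6 / -2 7 -3]. Elementwise product with the kernel and sum: 2·1 + -2·-2 + 7·1 + -3·-1.

16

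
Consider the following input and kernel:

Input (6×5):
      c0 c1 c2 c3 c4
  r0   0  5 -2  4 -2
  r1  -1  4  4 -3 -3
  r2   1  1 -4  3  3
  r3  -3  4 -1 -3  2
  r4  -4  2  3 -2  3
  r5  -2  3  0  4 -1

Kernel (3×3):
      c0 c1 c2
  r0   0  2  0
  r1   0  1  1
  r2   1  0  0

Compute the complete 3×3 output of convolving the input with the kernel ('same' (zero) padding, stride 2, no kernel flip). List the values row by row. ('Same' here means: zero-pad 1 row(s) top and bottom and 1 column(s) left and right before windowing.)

Output[0,0]: The receptive field on the zero-padded input at this output position is [0 0 0 / 0 0 5 / 0 -1 4]. Elementwise product with the kernel and sum: 0·2 + 0·1 + 5·1 + 0·1.

5 6 -5
0 11 -6
-8 2 11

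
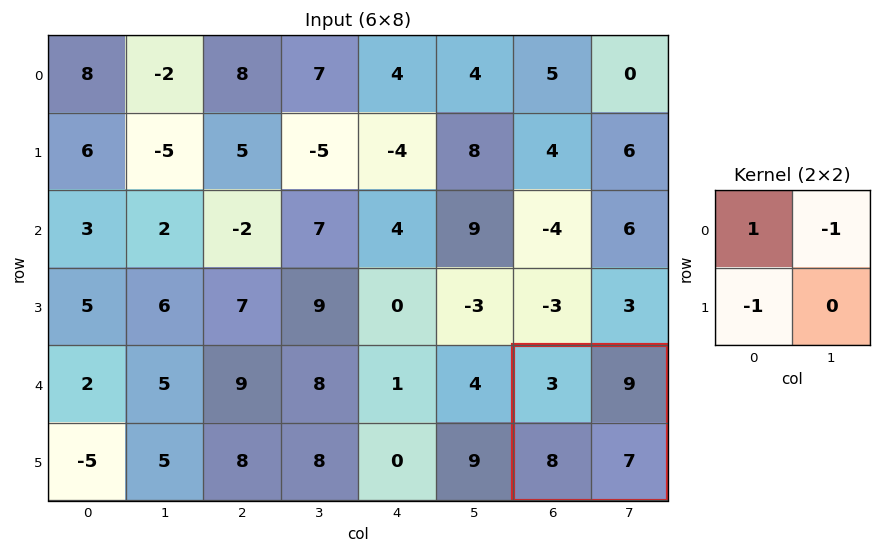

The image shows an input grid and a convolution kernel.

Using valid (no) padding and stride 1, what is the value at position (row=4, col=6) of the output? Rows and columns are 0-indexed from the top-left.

The receptive field on the input at this output position is [3 9 / 8 7]. Elementwise product with the kernel and sum: 3·1 + 9·-1 + 8·-1.

-14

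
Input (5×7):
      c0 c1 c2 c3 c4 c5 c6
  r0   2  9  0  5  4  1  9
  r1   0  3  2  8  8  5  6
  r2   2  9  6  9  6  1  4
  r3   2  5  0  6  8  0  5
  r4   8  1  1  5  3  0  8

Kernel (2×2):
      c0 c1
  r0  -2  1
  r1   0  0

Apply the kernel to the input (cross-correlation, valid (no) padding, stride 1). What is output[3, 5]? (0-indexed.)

5

The receptive field on the input at this output position is [0 5 / 0 8]. Elementwise product with the kernel and sum: 0·-2 + 5·1.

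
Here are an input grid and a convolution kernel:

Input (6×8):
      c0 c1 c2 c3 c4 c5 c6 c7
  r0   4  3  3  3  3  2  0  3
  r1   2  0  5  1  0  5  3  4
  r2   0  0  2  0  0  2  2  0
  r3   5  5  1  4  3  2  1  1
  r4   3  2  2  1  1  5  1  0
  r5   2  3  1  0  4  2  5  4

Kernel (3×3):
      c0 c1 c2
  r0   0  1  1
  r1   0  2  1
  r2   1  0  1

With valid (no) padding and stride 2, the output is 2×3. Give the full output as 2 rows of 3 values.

13 10 17
18 14 11

Output[0,0]: The receptive field on the input at this output position is [4 3 3 / 2 0 5 / 0 0 2]. Elementwise product with the kernel and sum: 3·1 + 3·1 + 0·2 + 5·1 + 0·1 + 2·1.
Output[0,1]: The receptive field on the input at this output position is [3 3 3 / 5 1 0 / 2 0 0]. Elementwise product with the kernel and sum: 3·1 + 3·1 + 1·2 + 0·1 + 2·1 + 0·1.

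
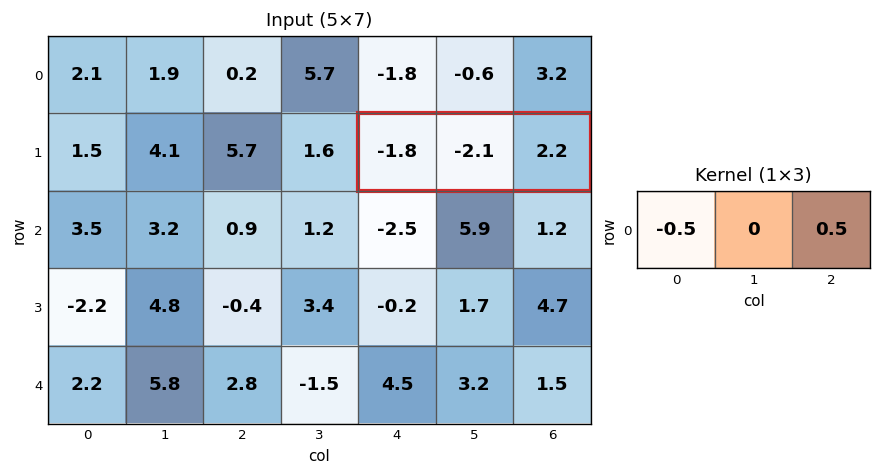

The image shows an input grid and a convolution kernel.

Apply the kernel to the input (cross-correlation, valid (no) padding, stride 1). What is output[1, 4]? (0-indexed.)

2

The receptive field on the input at this output position is [-1.8 -2.1 2.2]. Elementwise product with the kernel and sum: -1.8·-0.5 + 2.2·0.5.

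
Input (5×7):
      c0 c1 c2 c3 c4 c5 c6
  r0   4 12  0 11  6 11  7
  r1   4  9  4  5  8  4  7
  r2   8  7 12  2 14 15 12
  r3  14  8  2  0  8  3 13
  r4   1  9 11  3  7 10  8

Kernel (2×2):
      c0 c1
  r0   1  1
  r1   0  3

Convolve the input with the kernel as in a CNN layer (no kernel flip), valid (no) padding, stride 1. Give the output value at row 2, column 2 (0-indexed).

The receptive field on the input at this output position is [12 2 / 2 0]. Elementwise product with the kernel and sum: 12·1 + 2·1 + 0·3.

14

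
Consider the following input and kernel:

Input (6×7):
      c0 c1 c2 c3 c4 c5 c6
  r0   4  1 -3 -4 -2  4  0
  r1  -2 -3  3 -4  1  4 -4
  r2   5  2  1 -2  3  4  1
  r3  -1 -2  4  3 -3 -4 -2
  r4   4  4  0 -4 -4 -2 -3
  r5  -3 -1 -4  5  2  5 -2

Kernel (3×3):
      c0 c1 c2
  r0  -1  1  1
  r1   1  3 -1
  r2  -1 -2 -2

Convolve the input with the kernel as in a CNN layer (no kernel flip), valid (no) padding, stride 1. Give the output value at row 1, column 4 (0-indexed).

28

The receptive field on the input at this output position is [1 4 -4 / 3 4 1 / -3 -4 -2]. Elementwise product with the kernel and sum: 1·-1 + 4·1 + -4·1 + 3·1 + 4·3 + 1·-1 + -3·-1 + -4·-2 + -2·-2.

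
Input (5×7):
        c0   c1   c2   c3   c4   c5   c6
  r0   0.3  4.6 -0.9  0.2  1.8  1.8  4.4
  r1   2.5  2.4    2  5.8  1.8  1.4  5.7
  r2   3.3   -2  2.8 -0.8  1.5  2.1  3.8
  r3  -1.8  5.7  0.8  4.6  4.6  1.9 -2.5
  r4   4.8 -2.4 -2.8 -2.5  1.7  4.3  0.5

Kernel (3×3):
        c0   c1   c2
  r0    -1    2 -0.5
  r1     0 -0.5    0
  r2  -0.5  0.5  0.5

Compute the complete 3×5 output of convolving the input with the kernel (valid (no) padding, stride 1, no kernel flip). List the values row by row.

Output[0,0]: The receptive field on the input at this output position is [0.3 4.6 -0.9 / 2.5 2.4 2 / 3.3 -2 2.8]. Elementwise product with the kernel and sum: 0.3·-1 + 4.6·2 + -0.9·-0.5 + 2.4·-0.5 + 3.3·-0.5 + -2·0.5 + 2.8·0.5.

6.9 -5.5 -3.55 3.8 1.1
6.45 -2.85 13.3 -2.7 -5.5
-16.55 6.15 -6.45 4.7 1.4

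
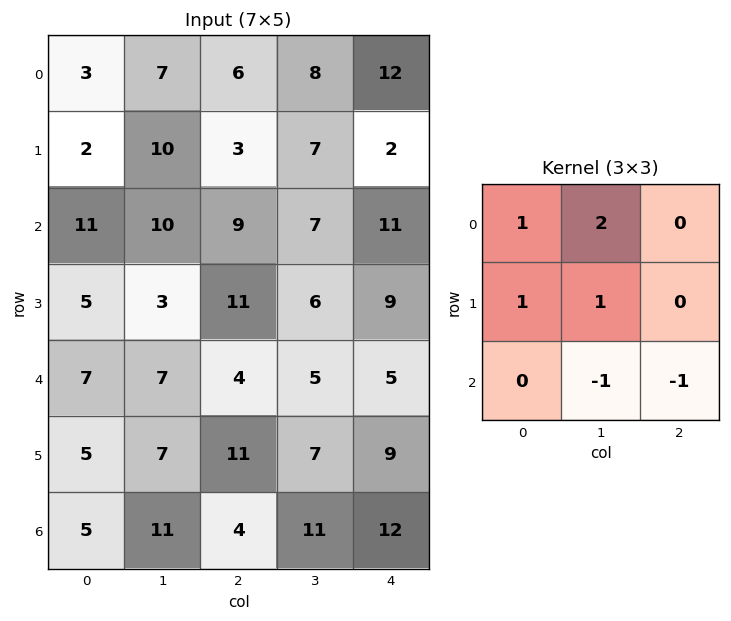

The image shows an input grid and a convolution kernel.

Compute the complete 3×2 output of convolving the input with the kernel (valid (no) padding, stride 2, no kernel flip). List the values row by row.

10 14
28 30
18 9

Output[0,0]: The receptive field on the input at this output position is [3 7 6 / 2 10 3 / 11 10 9]. Elementwise product with the kernel and sum: 3·1 + 7·2 + 2·1 + 10·1 + 10·-1 + 9·-1.
Output[0,1]: The receptive field on the input at this output position is [6 8 12 / 3 7 2 / 9 7 11]. Elementwise product with the kernel and sum: 6·1 + 8·2 + 3·1 + 7·1 + 7·-1 + 11·-1.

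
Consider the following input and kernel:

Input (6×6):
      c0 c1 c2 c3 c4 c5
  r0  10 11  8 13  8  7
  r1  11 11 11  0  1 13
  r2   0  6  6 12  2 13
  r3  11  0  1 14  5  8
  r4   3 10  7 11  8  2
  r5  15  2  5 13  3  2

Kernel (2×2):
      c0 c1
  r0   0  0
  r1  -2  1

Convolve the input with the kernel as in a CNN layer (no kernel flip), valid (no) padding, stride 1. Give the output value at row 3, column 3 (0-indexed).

-14

The receptive field on the input at this output position is [14 5 / 11 8]. Elementwise product with the kernel and sum: 11·-2 + 8·1.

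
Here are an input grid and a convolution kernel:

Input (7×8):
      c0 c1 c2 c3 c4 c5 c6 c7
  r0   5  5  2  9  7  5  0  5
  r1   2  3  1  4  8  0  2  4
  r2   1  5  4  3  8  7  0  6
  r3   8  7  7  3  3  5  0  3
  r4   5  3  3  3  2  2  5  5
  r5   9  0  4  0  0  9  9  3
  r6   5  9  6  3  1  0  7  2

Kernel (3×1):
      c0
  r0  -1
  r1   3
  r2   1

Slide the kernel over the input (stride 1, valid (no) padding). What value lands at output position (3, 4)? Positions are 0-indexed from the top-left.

3

The receptive field on the input at this output position is [3 / 2 / 0]. Elementwise product with the kernel and sum: 3·-1 + 2·3 + 0·1.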